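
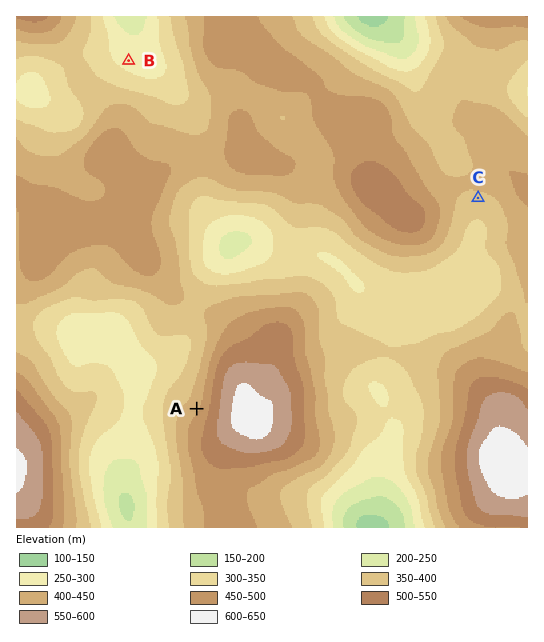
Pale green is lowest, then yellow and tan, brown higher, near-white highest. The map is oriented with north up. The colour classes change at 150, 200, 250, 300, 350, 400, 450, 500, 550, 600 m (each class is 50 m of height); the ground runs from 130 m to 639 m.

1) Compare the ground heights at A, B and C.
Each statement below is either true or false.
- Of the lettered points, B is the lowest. true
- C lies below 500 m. true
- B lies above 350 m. false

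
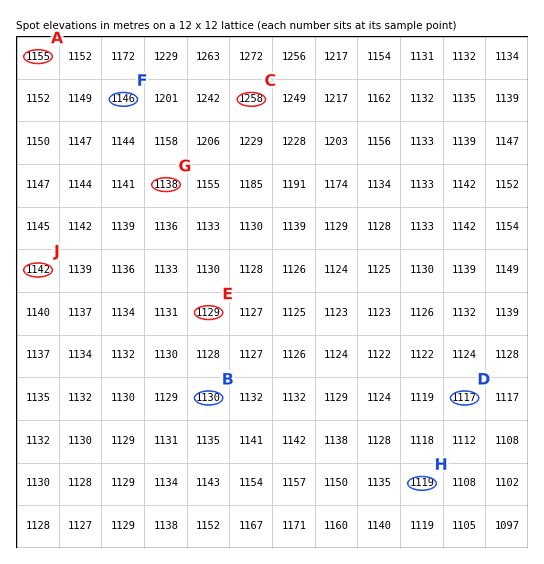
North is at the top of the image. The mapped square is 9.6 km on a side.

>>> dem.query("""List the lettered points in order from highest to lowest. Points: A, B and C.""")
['C', 'A', 'B']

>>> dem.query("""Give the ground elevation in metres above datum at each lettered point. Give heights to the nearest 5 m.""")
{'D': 1115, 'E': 1130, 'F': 1145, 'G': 1140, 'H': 1120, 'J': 1140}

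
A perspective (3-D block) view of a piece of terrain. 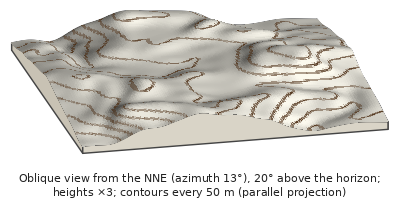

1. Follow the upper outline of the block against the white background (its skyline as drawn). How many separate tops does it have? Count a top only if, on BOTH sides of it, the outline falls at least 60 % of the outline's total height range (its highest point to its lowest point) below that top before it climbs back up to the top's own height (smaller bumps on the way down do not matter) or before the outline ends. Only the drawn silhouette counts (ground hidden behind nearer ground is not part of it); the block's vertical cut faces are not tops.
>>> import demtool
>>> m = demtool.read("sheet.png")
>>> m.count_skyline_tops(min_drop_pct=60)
0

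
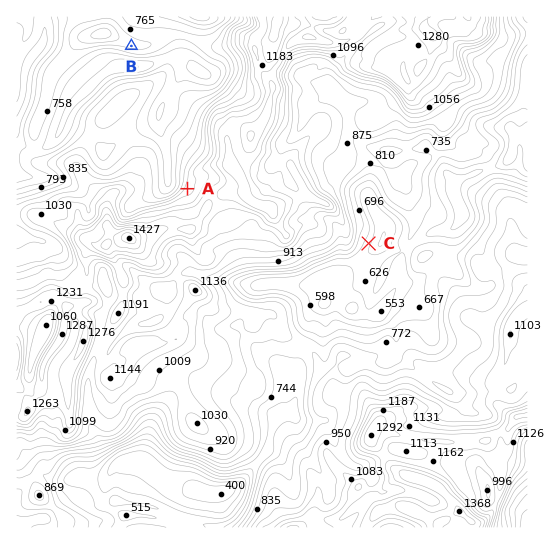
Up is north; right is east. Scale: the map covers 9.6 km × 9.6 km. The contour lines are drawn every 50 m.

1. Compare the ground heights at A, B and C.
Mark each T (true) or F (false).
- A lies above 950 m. T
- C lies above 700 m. F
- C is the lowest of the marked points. T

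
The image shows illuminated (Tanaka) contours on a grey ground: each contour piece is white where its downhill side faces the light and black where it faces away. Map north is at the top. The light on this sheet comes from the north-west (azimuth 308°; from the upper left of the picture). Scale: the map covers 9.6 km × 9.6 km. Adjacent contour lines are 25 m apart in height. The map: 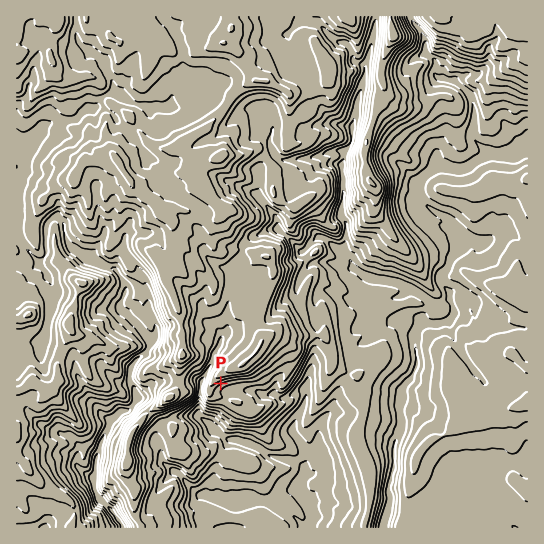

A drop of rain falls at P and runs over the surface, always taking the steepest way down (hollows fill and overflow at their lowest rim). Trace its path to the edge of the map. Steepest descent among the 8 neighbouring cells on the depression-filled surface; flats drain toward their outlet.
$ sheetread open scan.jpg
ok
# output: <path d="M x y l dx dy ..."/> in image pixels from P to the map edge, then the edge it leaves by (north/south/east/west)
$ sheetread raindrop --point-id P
<path d="M221 383l6 7 26 0 10 5 12 0 4 3 7 0 12-7 7 0 1 2 0 6-1 2 0 2-11 20-1 7 1 1 0 3 7 8 2 5 0 3 3 4 0 12-1 1 0 7-3 4-1 8 1 1 0 4 1 3 7 8 0 7 3 5-2 13"/>
exit: south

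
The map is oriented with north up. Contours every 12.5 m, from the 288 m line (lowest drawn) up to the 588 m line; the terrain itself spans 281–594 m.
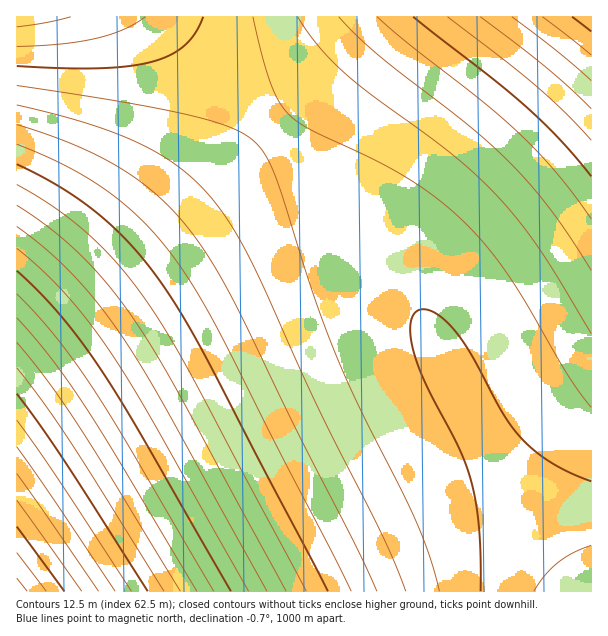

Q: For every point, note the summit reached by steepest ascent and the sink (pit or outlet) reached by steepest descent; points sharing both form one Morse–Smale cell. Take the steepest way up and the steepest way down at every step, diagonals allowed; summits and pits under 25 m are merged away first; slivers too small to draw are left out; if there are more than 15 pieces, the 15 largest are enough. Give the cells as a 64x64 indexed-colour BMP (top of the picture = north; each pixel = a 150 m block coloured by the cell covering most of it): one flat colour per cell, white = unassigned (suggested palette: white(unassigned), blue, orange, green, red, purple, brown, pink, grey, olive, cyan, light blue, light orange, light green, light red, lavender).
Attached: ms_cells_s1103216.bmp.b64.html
<image width="64" height="64" href="data:image/bmp;base64,Qk12CAAAAAAAAHYAAAAoAAAAQAAAAEAAAAABAAQAAAAAAAAIAAATCwAAEwsAABAAAAAAAAAA////ALR3HwAOf/8ALKAsACgn1gC9Z5QAS1aMAMJ34wB/f38AIr28AM++FwDox64AeLv/AIrfmACWmP8A1bDFABERERERERERERERERERERERERERERERERERERERERESERERERERERERERERERERERERERERERERERERERERESIRERERERERERERERERERERERERERERERERERERERESIhERERERERERERERERERERERERERERERERERERERERIiERERERERERERERERERERERERERERERERERERERERIiIRERERERERERERERERERERERERERERERERERERERIiIhEREREREREREREREREREREREREREREREREREREREiIiEREREREREREREREREREREREREREREREREREREREiIiIREREREREREREREREREREREREREREREREREREREiIiIhERERERERERERERERERERERERERERERERERERESIiIiERERERERERERERERERERERERERERERERERERESIiIiIRERERERERERERERERERERERERERERERERERESIiIiIhERERERERERERERERERERERERERERERERERERIiIiIiERERERERERERERERERERERERERERERERERERIiIiIiIREREREREREREREREREREREREREREREREREREiIiIiIhEREREREREREREREREREREREREREREREREREiIiIiIiEREREREREREREREREREREREREREREREREREiIiIiIiIRERERERERERERERERERERERERERERERERESIiIiIiIhERERERERERERERERERERERERERERERERESIiIiIiIiERERERERERERERERERERERERERERERERERIiIiIiIiIRERERERERERERERERERERERERERERERERIiIiIiIiIhEREREREREREREREREREREREREREREREREiIiIiIiIiEREREREREREREREREREREREREREREREREiIiIiIiIiIRERERERERERERERERERERERERERERERESIiIiIiIiIhERERERERERERERERERERERERERERERESIiIiIiIiIiERERERERERERERERERERERERERERERERIiIiIiIiIiIRERERERERERERERERERERERERERERERIiIiIiIiIiIjEREREREREREREREREREREREREREREREiIiIiIiIiIiMzEREREREREREREREREREREREREREREiIiIiIiIiIiIzMxERERERERERERERERERERERERERESIiIiIiIiIiIjMzMRERERERERERERERERERERERERESIiIiIiIiIiIiMzMzERERERERERERERERERERERERESIiIiIiIiIiIiIzMzMxERERERERERERERERERERERERIiIiIiIiIiIiIjMzMzMxERERERERERERERERERERERIiIiIiIiIiIiIiMzMzMzMREREREREREREREREREREREiIiIiIiIiIiIiIzMzMzMzEREREREREREREREREREREiIiIiIiIiIiIiIjMzMzMzMxEREREREREREREREREREiIiIiIiIiIiIiIiMzMzMzMzMRERERERERERERERERESIiIiIiIiIiIiIiIzMzMzMzMzERERERERERERERERESIiIiIiIiIiIiIiIjMzMzMzMzMzERERERERERERERESIiIiIiIiIiIiIiIiMzMzMzMzMzMxERERERERERERESIiIiIiIiIiIiIiIiIzMzMzMzMzMzMRERERERERERERIiIiIiIiIiIiIiIiIjMzMzMzMzMzMzERERERERERERIiIiIiIiIiIiIiIiIiMzMzMzMzMzMzMxERERERERERIiIiIiIiIiIiIiIiIiIzMzMzMzMzMzMzMRERERERERIiIiIiIiIiIiIiIiIiIjMzMzMzMzMzMzMzERERERERIiIiIiIiIiIiIiIiIiIiMzMzMzMzMzMzMzMxERERERIiIiIiIiIiIiIiIiIiIiIzMzMzMzMzMzMzMzMRERERIiIiIiIiIiIiIiIiIiIiIjMzMzMzMzMzMzMzMzERERIiIiIiIiIiIiIiIiIiIiIiMzMzMzMzMzMzMzMzMzERIiIiIiIiIiIiIiIiIiIiIiIzMzMzMzMzMzMzMzMzMxIiIiIiIiIiIiIiIiIiIiIiIjMzMzMzMzMzMzMzMzMzQiIiIiIiIiIiIiIiIiIiIiIiMzMzMzMzMzMzMzMzMzNEIiIiIiIiIiIiIiIiIiIiIiIzMzMzMzMzMzMzMzMzNERCIiIiIiIiIiIiIiIiIiIiIjMzMzMzMzMzMzMzMzNEREQiIiIiIiIiIiIiIiIiIiIiMzMzMzMzMzMzMzMzNEREREIiIiIiIiIiIiIiIiIiIiIzMzMzMzMzMzMzMzNERERERCIiIiIiIiIiIiIiIiIiIjMzMzMzMzMzMzMzNEREREREQiIiIiIiIiIiIiIiIiIiMzMzMzMzMzMzMzNEREREREREIiIiIiIiIiIiIiIiIiIzMzMzMzMzMzMzNERERERERERCIiIiIiIiIiIiIiIiIjMzMzMzMzMzMzNEREREREREREQiIiIiIiIiIiIiIiIiMzMzMzMzMzMzNERERERERERERCIiIiIiIiIiIiIiIiIzMzMzMzMzMzNEREREREREREREQiIiIiIiIiIiIiIiIjMzMzMzMzMzNEREREREREREREREIiIiIiIiIiIiIiIi"/>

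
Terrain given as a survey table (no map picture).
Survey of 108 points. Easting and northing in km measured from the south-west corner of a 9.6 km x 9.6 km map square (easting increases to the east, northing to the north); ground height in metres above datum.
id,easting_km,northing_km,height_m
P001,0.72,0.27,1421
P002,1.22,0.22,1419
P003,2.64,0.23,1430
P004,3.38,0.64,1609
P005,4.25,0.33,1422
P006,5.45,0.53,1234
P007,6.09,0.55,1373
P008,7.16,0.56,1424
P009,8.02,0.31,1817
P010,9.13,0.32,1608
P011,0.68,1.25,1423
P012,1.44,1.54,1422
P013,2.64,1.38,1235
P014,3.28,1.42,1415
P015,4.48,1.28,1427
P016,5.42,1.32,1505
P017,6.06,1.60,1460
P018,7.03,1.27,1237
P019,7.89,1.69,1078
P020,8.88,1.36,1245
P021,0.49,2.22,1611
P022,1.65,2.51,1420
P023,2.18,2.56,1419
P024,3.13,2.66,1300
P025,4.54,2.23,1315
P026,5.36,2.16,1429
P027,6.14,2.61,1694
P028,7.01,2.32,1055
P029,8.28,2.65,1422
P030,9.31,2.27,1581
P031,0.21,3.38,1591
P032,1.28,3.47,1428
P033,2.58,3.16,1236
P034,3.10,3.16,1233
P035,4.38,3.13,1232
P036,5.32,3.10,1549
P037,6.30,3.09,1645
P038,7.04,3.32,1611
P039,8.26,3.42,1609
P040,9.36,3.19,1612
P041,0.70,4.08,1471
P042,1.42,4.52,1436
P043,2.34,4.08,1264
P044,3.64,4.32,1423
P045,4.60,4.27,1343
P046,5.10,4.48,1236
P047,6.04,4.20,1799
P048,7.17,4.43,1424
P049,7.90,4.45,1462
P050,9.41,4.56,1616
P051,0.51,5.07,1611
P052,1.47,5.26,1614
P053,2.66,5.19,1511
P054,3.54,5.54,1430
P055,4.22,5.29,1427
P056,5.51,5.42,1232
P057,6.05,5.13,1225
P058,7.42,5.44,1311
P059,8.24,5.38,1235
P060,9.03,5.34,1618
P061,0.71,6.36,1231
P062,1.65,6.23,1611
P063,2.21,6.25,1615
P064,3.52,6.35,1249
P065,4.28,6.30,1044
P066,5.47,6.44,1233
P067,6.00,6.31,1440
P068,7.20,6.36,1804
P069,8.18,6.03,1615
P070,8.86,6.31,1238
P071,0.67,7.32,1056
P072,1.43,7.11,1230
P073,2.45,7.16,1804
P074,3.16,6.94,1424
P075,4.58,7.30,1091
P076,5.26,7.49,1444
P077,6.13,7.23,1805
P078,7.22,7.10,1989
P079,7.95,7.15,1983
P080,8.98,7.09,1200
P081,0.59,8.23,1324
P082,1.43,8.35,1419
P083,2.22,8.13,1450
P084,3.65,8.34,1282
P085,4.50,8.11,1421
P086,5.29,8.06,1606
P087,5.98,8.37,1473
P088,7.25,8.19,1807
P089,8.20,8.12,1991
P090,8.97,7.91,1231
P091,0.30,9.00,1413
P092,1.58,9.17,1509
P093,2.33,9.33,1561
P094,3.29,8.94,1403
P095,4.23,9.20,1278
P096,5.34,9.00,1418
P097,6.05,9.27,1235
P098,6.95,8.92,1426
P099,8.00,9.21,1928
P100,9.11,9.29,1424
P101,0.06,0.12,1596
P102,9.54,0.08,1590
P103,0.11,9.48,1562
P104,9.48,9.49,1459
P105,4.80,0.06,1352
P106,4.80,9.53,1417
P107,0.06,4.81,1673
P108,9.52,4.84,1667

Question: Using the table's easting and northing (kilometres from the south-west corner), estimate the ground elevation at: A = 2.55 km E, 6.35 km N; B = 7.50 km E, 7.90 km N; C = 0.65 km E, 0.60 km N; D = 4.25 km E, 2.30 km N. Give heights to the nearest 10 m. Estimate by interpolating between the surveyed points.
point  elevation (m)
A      1570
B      1960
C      1380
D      1240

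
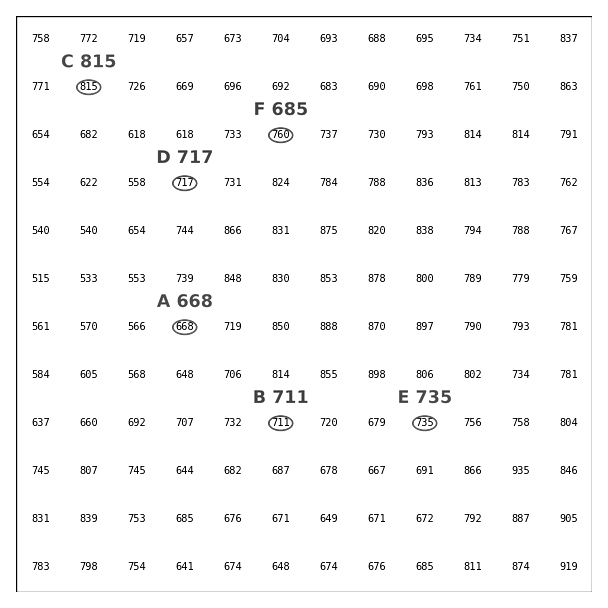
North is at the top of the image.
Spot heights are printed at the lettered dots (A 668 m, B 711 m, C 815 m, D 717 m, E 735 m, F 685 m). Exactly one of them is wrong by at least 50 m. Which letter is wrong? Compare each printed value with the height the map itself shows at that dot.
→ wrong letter F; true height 760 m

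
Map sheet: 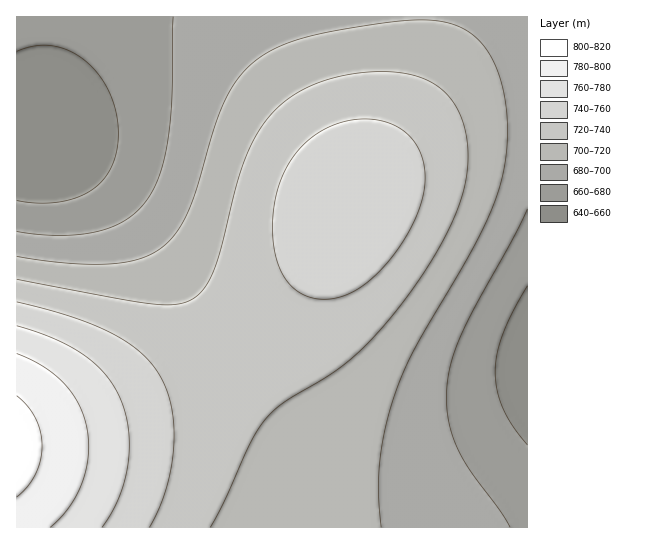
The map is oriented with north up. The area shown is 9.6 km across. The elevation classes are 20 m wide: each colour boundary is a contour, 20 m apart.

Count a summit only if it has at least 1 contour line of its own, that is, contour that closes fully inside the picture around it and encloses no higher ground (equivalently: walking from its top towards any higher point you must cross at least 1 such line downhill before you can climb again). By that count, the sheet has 1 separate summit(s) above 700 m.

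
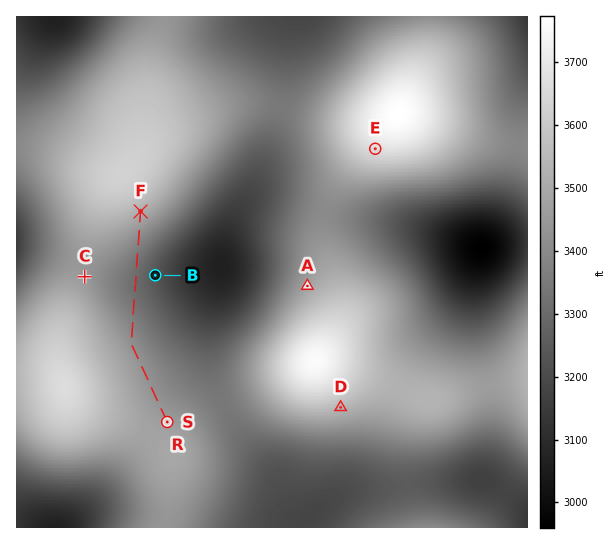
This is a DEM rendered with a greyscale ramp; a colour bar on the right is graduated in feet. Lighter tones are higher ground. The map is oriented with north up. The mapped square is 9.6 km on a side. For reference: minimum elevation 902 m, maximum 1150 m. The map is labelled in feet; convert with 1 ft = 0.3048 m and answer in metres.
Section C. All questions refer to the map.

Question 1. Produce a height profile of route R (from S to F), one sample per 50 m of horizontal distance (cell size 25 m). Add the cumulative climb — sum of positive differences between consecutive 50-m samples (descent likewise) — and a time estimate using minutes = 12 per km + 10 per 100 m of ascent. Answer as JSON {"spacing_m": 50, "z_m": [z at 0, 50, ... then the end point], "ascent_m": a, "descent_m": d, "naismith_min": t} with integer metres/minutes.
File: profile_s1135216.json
{"spacing_m": 50, "z_m": [1055, 1053, 1052, 1051, 1050, 1049, 1048, 1048, 1047, 1046, 1046, 1045, 1045, 1045, 1045, 1045, 1045, 1045, 1045, 1045, 1045, 1045, 1045, 1045, 1045, 1045, 1044, 1044, 1044, 1044, 1043, 1043, 1043, 1041, 1040, 1038, 1036, 1034, 1032, 1030, 1029, 1027, 1025, 1023, 1021, 1019, 1018, 1016, 1014, 1013, 1011, 1010, 1009, 1008, 1008, 1007, 1007, 1007, 1008, 1008, 1009, 1010, 1012, 1013, 1015, 1017, 1020, 1022, 1025, 1028, 1030, 1033, 1037, 1040, 1043, 1047, 1050, 1054, 1057, 1061, 1064, 1068, 1071, 1072], "ascent_m": 65, "descent_m": 48, "naismith_min": 56}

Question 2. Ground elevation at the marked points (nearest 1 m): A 1060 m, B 986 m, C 1050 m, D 1080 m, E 1119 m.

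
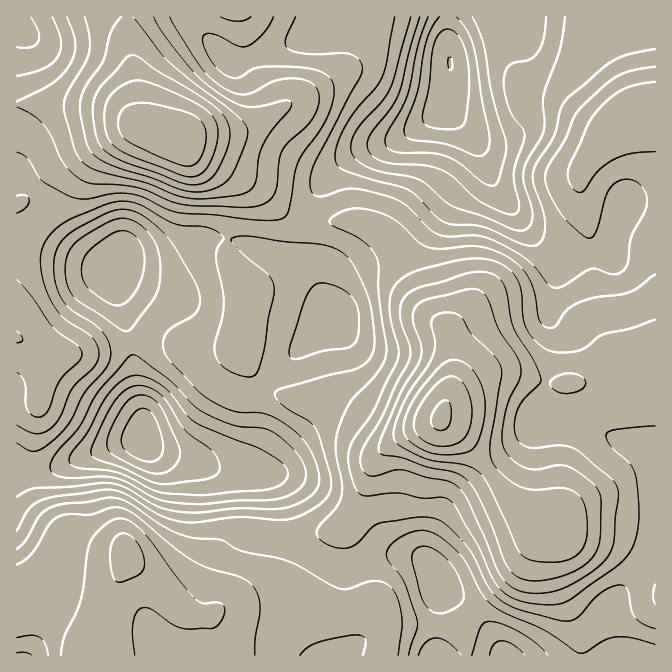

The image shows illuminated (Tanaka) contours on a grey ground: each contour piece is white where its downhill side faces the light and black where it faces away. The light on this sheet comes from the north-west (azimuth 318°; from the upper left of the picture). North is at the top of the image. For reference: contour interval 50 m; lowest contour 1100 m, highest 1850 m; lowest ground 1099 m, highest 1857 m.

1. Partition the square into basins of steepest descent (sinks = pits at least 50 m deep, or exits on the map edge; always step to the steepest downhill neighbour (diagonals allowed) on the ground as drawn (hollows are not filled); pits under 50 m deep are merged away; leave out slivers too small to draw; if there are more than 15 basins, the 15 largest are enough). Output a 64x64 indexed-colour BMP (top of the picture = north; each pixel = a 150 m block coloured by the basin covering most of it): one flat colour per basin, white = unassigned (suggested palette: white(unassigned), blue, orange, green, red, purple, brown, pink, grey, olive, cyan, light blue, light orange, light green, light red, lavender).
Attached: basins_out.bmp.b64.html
<image width="64" height="64" href="data:image/bmp;base64,Qk12CAAAAAAAAHYAAAAoAAAAQAAAAEAAAAABAAQAAAAAAAAIAAATCwAAEwsAABAAAAAAAAAA////ALR3HwAOf/8ALKAsACgn1gC9Z5QAS1aMAMJ34wB/f38AIr28AM++FwDox64AeLv/AIrfmACWmP8A1bDFAIiIiIiBERERERERERERERERERZmZmZmZmZmZmZmZmZmiIiIiIERERERERERERERERERFmZmZmZmZmZmZmZmZmaIiIiIgREREREREREREREREREWZmZmZmZmZmZmZmZmZoiIiIiBEREREREREiIhERERERVVVVVWZmZmZmZmZmZmiIiIiIEREREiIiIiIiVVVVURFVVVVVVmZmZmZmZmZmaIiIiIgREREiIiIiIiJVVVVVVVVVVVVVZmZmZmZmZmZiiIiIiIERESIiIiIiIlVVVVVVVVVVVVVWZmZmZmZmZmIiKIiIgRESIiIiIiIiVVVVVVVVVVVVVVVmZmZmZmZmYiIiIiIhEiIiIiIiIiJVVVVVVVVVVVVVVVZmZmZmZmZiIiIiIiIiIiIiIiIiIlVVVVVVVVVVVVVVVWZmZmZmZmIiIiIiIiIiIiIiIiIiJVVVVVVVVVVVVVVVZmZmZmZmEiIiIiIiIiIiIiIiIiIiVVVVVVVVVVVVVVVWZmZmYRESIiIiIiIiIiIiIiIiIiIiVVVVVVVVVVVVVVVmERERERIiIiIiIiIiIiIiIiIiIiIiVVVVVVVVVVVVVVEREREREiIiIiIiIiIiIiIiIiIiIiIlVVVVVVVVVVURERERERESIiIiIiIiIiIiIiIiIiIiIiVVVVVVVVVVURERERERERIiIiIiIiIiIiIiIiIiIiIiIlVVVVVVVVUREREREREREiIiIiIiIiIiIiIiIiIiIiIiVVVVVVVVURERERERERESIiIiIiIiIiIiIiIiIiIiIiJVVVVVVVURERERERERERIiIiIiIiIiIiIiIiIiIiIiIiVVVVVVUREREREREREREiIiIiIiIiIiIiIiIiIiIiIiIlVVVVVRERERERERERESIiIiIiIiIiIiIiIiIiIiIiIiJVVVVRERERERERERERIiIiIiIiIiIiIiIiIiIiIiIiJERVVREREREREREREREiIiIiIiIiIiIiIiIiIiIiIiRERERRERERERERERERESIiIiIiIiIiIiIiIiIiIiIiREREREERERERERERERERIiIiIiIiIiIiIiIiIiIiJEREREREQREREREREREREREiIiIiIiIiIiIiIiIiRERERERERERBERERERERERERESIiIiIiIiIiIiIiIkREREREREREREQRERERERERERERIiIiIiIiIiIiIiIiRERERERERERERBEREREREREREREiIiIiIiIiIiIiIiREREREREREREREERERERERERERESIzMzMiIiIiIiIiJEREREREREREREQRERERERERERERIzMzMzMzIiMzMzNEREREREREREREQREREREREREREREzMzMzMzMzMzMzMzRERERERERERERBERERERERERERETMzMzMzMzMzMzMzNERERERERERERBERERERERERERERMzMzMzMzMzMzMzM0RERERERERERBEREREREREREREREzMzMzMzMzMzMzMzREREREREREREERERERERERERERETMzMzMzMzMzMzMzNEREREREREREERERERERERERERERMzMzMzMzMzMzMzM0REREREREREQREREREREREREREREzMzMzMzMzMzMzM0REREREREREQRERERERERERERERETMzMzMzMzMzMzM0RERERERERERBERERERERERERERERMzMzMzMzMzMzMzRERERERERERBEREREREREREREREREzMzMzMzMzMzMzNERERERERERBERERERERERERERERETMzMzMzMzMzMzM0RERERERERBERERERERERERERERERMzMzMzMzMzMzMzREREQREREREREREREREREREREREREzMzMzMzMzMzMzM0REQRERERERERERERERERERERERERMzMzMzMzMzMzMzREQRERERERERERERERERERERERERETMzMzMzMzMzMzREEREREREREREREREREREREREREREREzMzMzMzMzMzNEERERERERERERERERERERERERERERERMzMzMzMzMzNBERERERERERERERERERERERERERERERETMzMzMzMzQRERERERERERERERERERERERERERERERERETMzMzMzERERERERERERERERERERERERERERERERERERETMzMzERERERERERERERERERERERERERERERERERERERETMRERERERERERERERERERERERERERERERERERERERERcRERERERERERERERERERERERERERERERERERERERERdxERERERERERERERERERERERERERERERERERd3d3d3d3ERERERERERERERERERERERERERERERERERF3d3d3d3cREREREREREREREREREREREREREREREREREXd3d3d3dxERERERERERERERERERERERERERERERERERd3d3d3d3ERERERERERERERERERERERERERERERERERF3d3d3d3cREREREREREREREREREREREREREREREREREXd3d3d3cRERERERERERERERERERERERERERERERERERd3d3d3dxERERERERERERERERERERERERERERERERERF3d3d3d3EREREREREREREREREREREREREREREREREREXd3d3d3cRERERERERERERERERERERERERERERERERER"/>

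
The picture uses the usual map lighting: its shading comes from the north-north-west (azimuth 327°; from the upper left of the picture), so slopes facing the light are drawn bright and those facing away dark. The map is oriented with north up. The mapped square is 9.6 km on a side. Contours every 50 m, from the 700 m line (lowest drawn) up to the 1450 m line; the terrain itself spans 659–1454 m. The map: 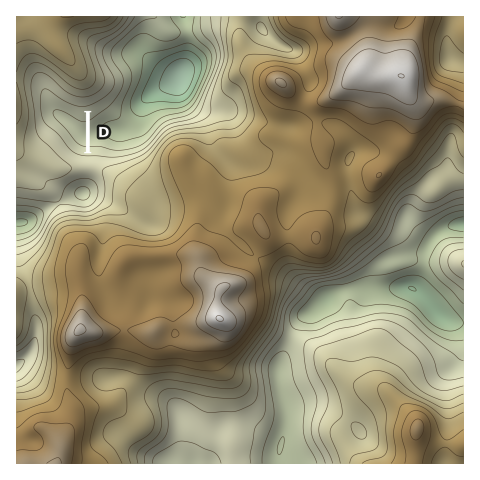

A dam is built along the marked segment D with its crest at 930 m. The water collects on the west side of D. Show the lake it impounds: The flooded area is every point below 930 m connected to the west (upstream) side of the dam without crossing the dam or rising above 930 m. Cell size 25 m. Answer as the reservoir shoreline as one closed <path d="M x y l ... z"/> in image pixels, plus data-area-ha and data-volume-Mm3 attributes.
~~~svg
<path d="M53 99l-5 0-4 6 0 6 2 7 4 5 13 10 12 16 10 3 1-40-11-2-22-11z" data-area-ha="60" data-volume-Mm3="16.15"/>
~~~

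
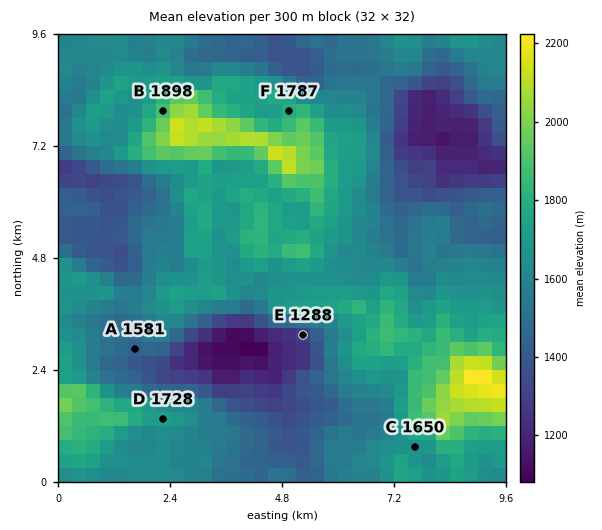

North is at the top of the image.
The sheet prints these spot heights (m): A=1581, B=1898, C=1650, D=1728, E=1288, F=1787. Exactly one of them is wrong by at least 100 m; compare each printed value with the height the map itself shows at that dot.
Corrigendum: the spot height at A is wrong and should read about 1431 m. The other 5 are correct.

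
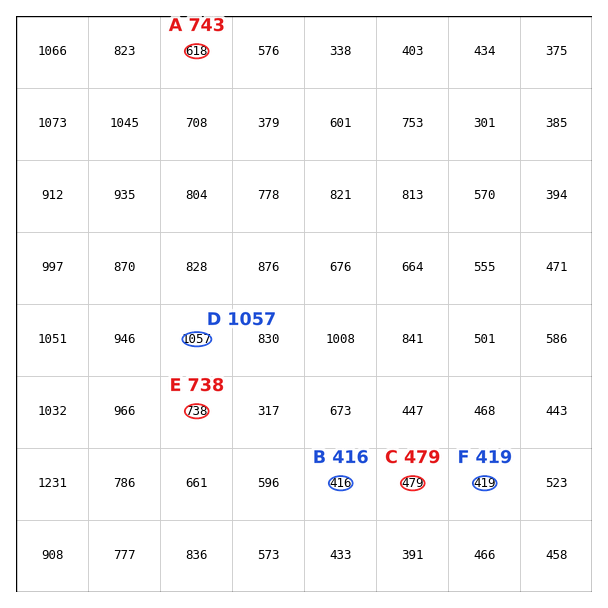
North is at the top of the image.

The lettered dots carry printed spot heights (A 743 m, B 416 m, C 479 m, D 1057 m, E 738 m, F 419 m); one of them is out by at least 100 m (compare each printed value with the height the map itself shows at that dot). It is A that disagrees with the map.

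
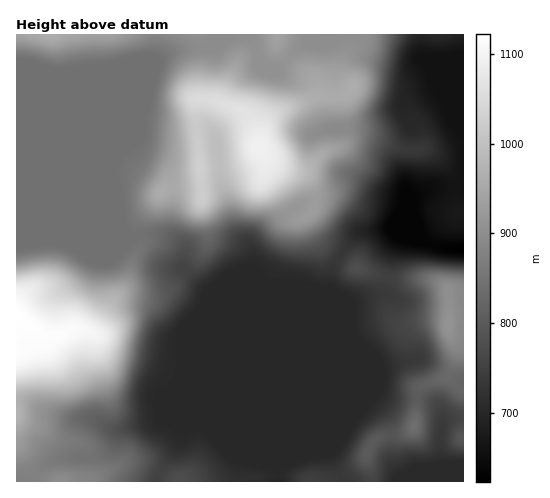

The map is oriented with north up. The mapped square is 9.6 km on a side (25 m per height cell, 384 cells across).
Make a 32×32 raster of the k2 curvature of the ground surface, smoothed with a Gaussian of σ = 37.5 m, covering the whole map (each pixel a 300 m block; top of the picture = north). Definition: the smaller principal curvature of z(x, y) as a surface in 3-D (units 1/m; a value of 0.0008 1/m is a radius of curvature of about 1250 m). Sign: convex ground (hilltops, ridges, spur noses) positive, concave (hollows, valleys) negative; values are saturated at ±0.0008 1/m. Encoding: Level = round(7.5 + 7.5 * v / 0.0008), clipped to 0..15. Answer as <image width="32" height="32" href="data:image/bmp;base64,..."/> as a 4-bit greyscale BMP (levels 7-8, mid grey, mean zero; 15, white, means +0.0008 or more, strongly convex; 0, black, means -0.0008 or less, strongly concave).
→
<image width="32" height="32" href="data:image/bmp;base64,Qk12AgAAAAAAAHYAAAAoAAAAIAAAACAAAAABAAQAAAAAAAACAAATCwAAEwsAABAAAAAAAAAAAAAAABEREQAiIiIAMzMzAERERABVVVUAZmZmAHd3dwCIiIgAmZmZAKqqqgC7u7sAzMzMAN3d3QDu7u4A////AGVpaHZkSZh3d1SodTVEd3dlMjRYlzV3ZWd2NDOYJSMxhmd4ZqZUZld3d3dwd0VUGWZ1djIzVmZ3d3d3dClUwwmVUhJFRHd3d3d3d3cjVKMSQSMiVTR3d3d3d3d3dFRCFSRolWQEd3d3d3d3d3c2hEmWh3V4A2d3d3d3d3d3NXZ0h5hYmCJXd3d3d3d3d0MQF3eHaJgxV3d3d3d3d3RoUGh4eHjKUEV3d3d3d3dWiECld2iXiGBSZ3d3d3d3V4dElYZXljQzhTZ3d3d3d1d1NHV2RFN5hFhUd3d3d2M0UzOGWpljVXRWMzd3dlU2dlR4pyV1ACNTQ1dDVTNGJrZUVUMAAEd1ZnVIdVJGVmCHQwAAd3d3d1VSAUMSd2IiJDRkeHd3d3ZTMVQxIHmaUkQXZ4l3d3d1RoGuQHUASYRIVVh5d3d3dTqieSGddBSIVFRWd3d3d3Y1cmcUiYhXNUZCVVd3d3d3Y3OIFWeZNxJpQlZld3d3d2NkZhWYiQZpdUWJdXd3d3dzZXUWiWMBRnZkWGV3d3d3c1VjRWdhNCJXYmdWd3d3d3MldXeIh1VoQBN3V3d3d3dzHMeWiGZHeKgCdmd3d3d3dQeXhCIBR2fKMYV3dTNFZ3cUZUVDRph2Y0BmdwFVRDEkMiNGY3NVVkZyNEVnp3eIdWZmZVSGV2Z4dSeG"/>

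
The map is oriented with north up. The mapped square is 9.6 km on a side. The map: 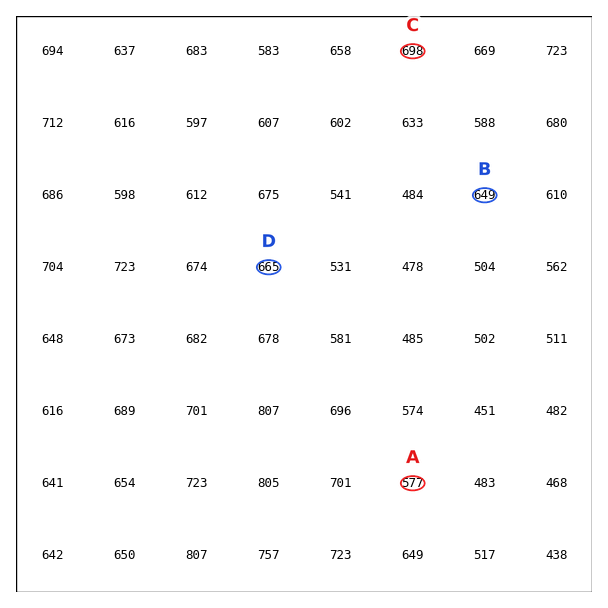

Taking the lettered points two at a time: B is above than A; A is below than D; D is below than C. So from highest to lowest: C D B A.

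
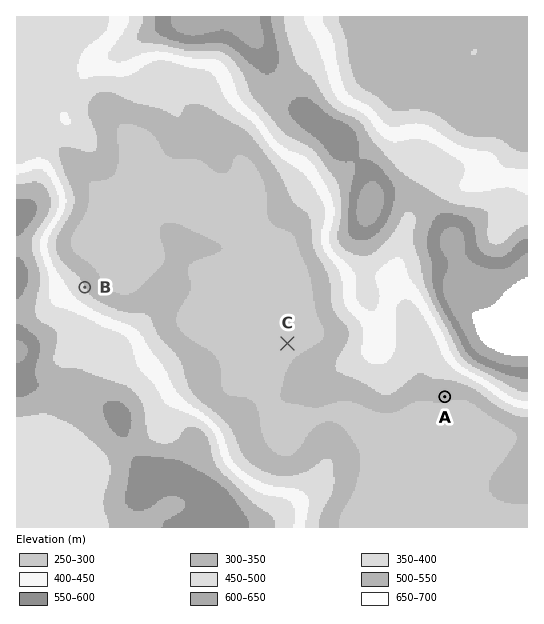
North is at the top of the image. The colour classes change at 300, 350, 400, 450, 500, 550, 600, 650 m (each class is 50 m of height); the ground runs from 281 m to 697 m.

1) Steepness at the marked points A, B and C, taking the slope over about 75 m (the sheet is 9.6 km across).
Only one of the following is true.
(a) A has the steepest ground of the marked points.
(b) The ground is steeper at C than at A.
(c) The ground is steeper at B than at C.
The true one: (c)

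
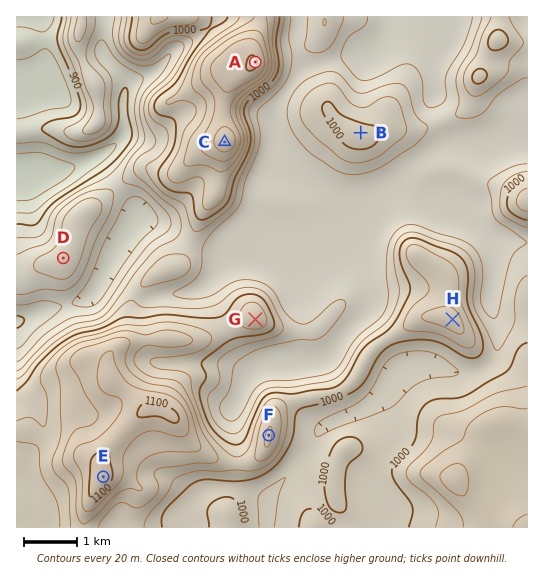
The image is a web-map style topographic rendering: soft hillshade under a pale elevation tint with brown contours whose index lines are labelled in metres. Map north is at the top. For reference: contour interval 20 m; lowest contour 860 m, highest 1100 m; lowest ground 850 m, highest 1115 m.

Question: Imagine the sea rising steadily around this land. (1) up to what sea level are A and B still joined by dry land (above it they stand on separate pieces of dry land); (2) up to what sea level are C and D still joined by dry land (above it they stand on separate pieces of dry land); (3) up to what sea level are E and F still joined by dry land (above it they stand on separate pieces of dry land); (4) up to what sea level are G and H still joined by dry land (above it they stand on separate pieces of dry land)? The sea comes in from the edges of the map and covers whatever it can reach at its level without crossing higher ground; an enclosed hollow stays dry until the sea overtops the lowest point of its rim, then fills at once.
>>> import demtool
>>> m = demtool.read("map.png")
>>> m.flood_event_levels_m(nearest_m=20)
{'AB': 960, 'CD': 940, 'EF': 1020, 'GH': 1000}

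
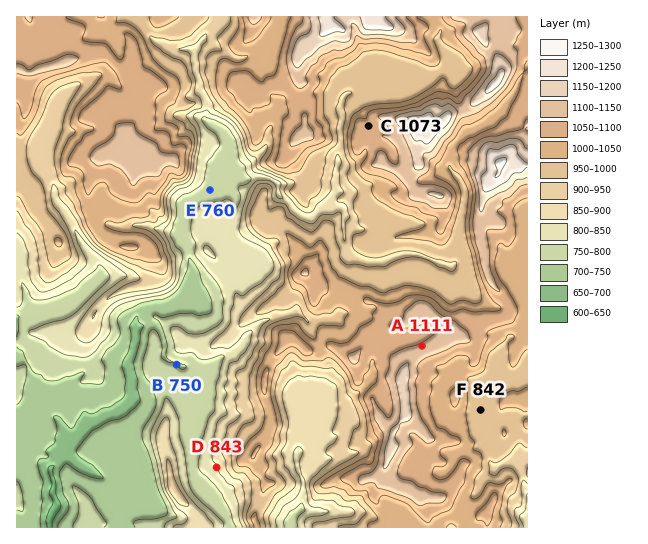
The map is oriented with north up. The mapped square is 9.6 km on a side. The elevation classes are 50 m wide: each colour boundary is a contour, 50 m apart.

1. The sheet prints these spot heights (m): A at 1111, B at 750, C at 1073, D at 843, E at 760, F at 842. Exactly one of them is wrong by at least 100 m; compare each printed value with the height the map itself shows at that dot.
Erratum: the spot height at F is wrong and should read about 967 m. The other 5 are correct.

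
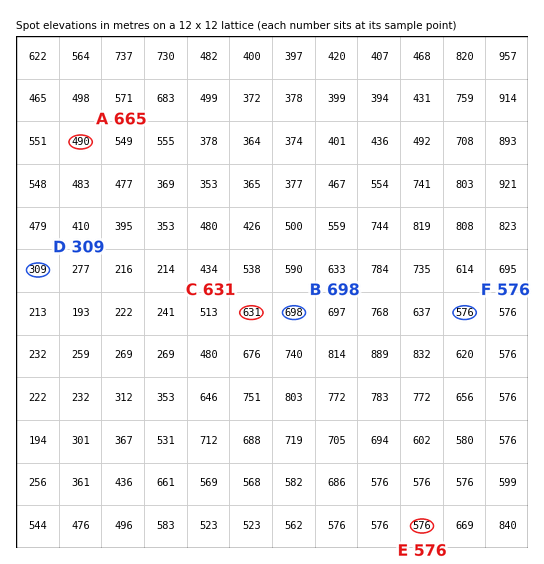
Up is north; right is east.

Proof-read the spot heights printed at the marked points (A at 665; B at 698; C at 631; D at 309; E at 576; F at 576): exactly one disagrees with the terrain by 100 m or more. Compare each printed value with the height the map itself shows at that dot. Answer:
A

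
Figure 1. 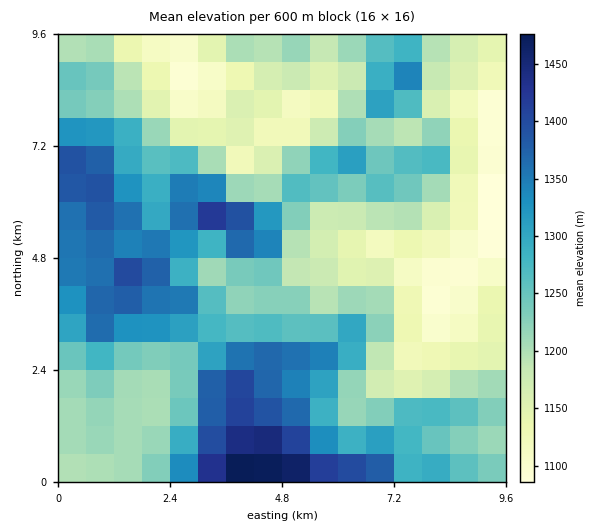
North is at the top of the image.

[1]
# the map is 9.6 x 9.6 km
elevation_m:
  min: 1080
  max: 1500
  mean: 1240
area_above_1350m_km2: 16.1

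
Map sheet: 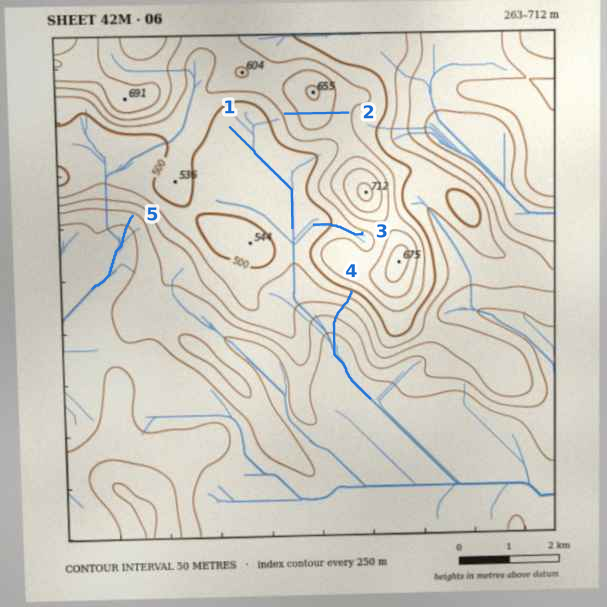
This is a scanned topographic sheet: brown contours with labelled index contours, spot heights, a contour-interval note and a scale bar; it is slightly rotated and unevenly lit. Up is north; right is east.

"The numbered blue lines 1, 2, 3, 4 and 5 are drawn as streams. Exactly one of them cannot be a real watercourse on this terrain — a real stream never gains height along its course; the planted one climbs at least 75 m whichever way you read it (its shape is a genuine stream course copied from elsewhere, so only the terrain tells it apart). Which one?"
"2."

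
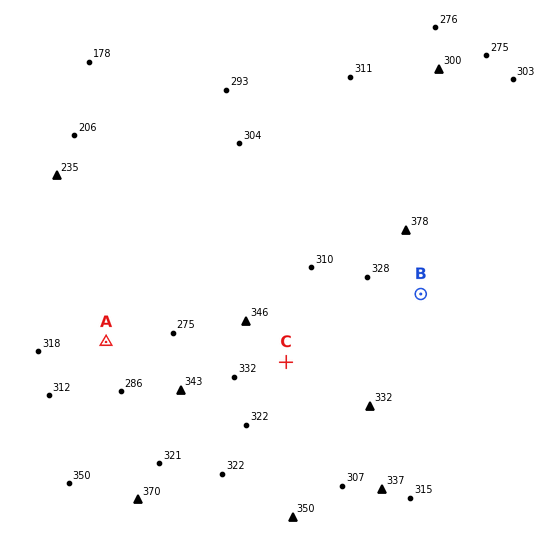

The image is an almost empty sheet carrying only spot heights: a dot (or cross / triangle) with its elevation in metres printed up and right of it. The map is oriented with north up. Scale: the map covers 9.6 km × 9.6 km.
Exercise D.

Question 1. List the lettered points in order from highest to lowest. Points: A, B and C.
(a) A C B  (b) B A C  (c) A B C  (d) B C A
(d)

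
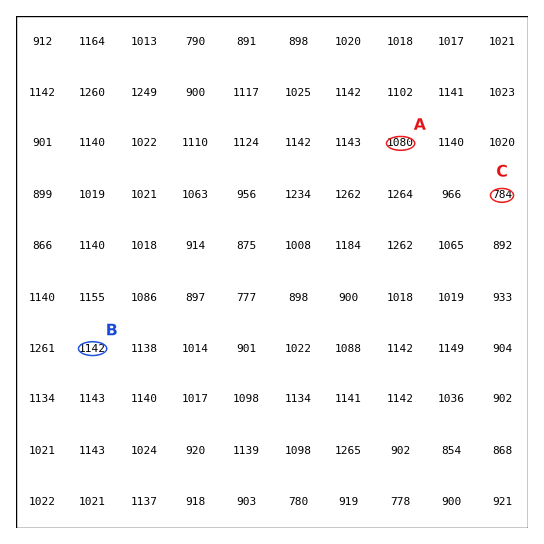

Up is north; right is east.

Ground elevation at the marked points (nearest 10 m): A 1080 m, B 1140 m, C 780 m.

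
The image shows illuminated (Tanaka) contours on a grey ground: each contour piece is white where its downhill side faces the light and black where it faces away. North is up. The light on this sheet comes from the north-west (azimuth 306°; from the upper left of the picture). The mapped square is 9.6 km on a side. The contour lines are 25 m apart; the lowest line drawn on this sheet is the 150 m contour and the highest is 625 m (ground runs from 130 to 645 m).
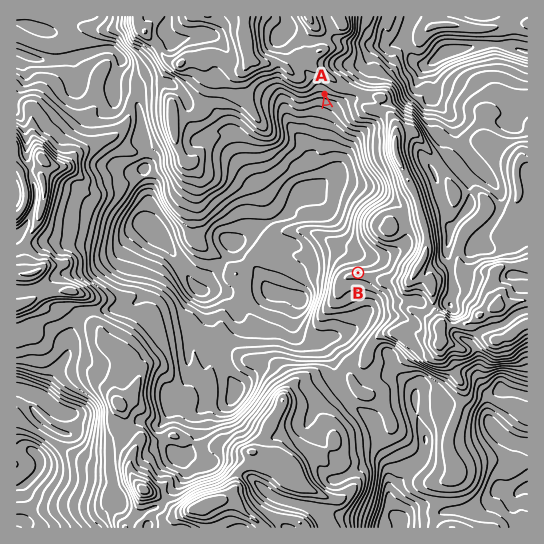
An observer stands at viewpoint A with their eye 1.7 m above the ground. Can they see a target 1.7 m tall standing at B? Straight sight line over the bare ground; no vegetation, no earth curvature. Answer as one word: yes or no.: yes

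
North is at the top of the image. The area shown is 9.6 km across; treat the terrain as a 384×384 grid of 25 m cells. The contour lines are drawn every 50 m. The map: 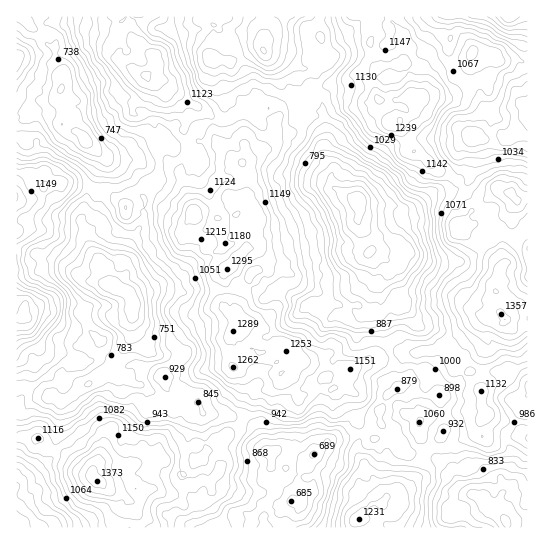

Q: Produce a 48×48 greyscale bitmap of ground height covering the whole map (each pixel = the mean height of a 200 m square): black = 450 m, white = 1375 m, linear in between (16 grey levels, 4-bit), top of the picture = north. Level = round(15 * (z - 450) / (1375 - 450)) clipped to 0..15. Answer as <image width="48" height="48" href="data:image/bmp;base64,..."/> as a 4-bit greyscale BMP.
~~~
<image width="48" height="48" href="data:image/bmp;base64,Qk32BAAAAAAAAHYAAAAoAAAAMAAAADAAAAABAAQAAAAAAIAEAAATCwAAEwsAABAAAAAAAAAAAAAAABEREQAiIiIAMzMzAERERABVVVUAZmZmAHd3dwCIiIgAmZmZAKqqqgC7u7sAzMzMAN3d3QDu7u4A////AFVmeJq8zLqYh3dmVVVWebzMu7qHZmVTNFZ3iavM3LqpmYdmVVRFaKzMzLqGVVRDRWZ4m8zd3cu6qZh3ZVREaKu8zMqHZURERWd5rN7u3My6qqmHZlVEV5u7zLqXZURERWeJve/t3Mu6qqmHZVVVV5q7u7qYdmVVVXiave/tzMy6maqHZVVVVnmqqZmYd3ZmZomavN7dzMy6mZqXZVVUVnmpmIiIiHd3d5qqq83czMy5mZmHVVVVVXiIiIiYiJmZiaqpqrzLu7upmZmYZmZmVWiHiImYiaqpmZqoiavLqZmYiImYiIiHd3iIeJmYiaupmYiHd5qqmHd3d3iIiZqpiZiHeJmZmau6iHdmZniId3d3d3iZqqu6qqmYeJmYiaupiHdlZWd2Z2d3d4mqu7u7u7upd4iIiauph3dmZlVmZmd3iJq7vMzLu7uph3iImaupmIiHZmVVVnh3mrzczN3Mu7upiIiJqqqpmZmId3ZlZmZ3irzczM3cu7uqmZmZqqu6qqmYd2ZlVVVnebzczN3cu6mZmaqqqrzLu7qYd2dlREZ3is3dzNzKqpiJiZmaq7zN3Ny5h2ZkM0Z4ms3d3LupiId3eIeJq83e7e7Kh2VDI0aJq83d3LmId2ZmZneJrN7v7u7Ll2VDIkaJq83dy7qHd2ZVVVeJvN7u7t3Kl1VDIkZ4m83cuqqHd2VVVVaKvN7u7supdUMiI1Z4mszMu6qZd2VERVaJvM3u7amHVDMjNFZ4m83Lu7qpd2VDM0Z4q73u3KiHVEMzRWeJq93cvLuodlMyMzRomrze3KiHZUM0RXiavMzdzLqYdUMiIzRomrze26mIdlRVZ4m8zMzN3LqYdTMiIzRoq8zMy7qpdlZnd4m9zMzMzLqYdTISM0V5zczMzLupdmZniIq93MzMzLqYZTESNFV5zczMzMuphmZ4mIq87czM3KmHZCESNFZ5vMzM3cy6l3eJmIq83Mzcy6h2UyESNFZ5q8zN7cu6qYiIiJmru7zMy5hlMhETRXiJq7ze7cu7uYd3iImaqrvMyphkMiI0V4qqu6vN3Lu6qHZmd4mamqvMuphlMzRFaKvMuqq7u5mZhlVFZ4mZmavMuph1REVnmszMqZmaqoeHZURWd4mZmru8u6mGVWeJq93LmIiIiHd1RDRneImZqru7uqmXZnirzNy6mHd3d2ZkM0V4mZmaqaqrqqmYd4m97u3KmHeHd2VUREaJqqqqqqmZmqmIiJvN7u7bqYiIdmVURFeJq7u7upmZmpmYiazd7u7tuqmYdmVUNFeau8zMqYiZmZiZiavN7u7ty6mYd2ZUNGeazd3cqHiImIiImavNzN3duqqph3ZURWir3u3Ll2d3d3eIiavMzMzMqrqpmIdVRXm83d3KhlZmZVZ4iJrMzMy7qru7mYdlV4rMzd25dlZlRFZ4iIq8zMu6qru7mHZVZ5q8zcyphmZlREZ4eJrMu8u6mruph2VVaJq8zLqZh2ZlREZ4eKrMu8qpmZmHZlVWeJq7u7qYd3dlVFZ3iavMu7qYiHdlRQ=="/>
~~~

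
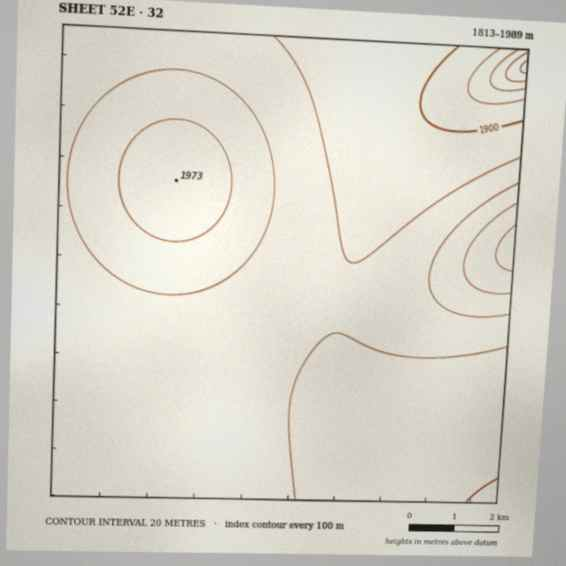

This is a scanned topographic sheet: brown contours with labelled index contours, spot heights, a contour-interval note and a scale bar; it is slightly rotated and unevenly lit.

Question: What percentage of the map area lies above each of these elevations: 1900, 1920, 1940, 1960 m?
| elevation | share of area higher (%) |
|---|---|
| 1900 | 96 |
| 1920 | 68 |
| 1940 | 21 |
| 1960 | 6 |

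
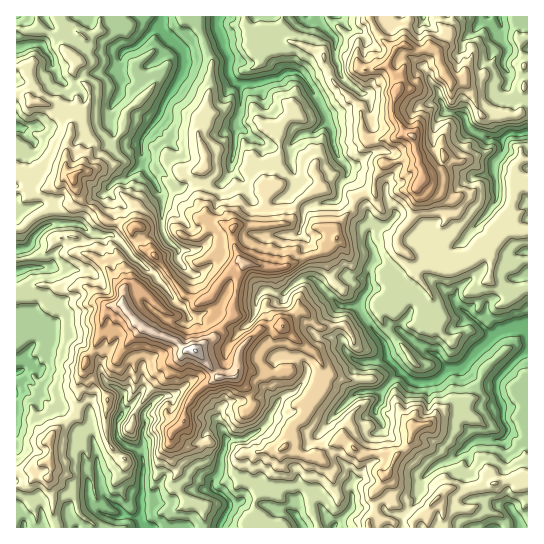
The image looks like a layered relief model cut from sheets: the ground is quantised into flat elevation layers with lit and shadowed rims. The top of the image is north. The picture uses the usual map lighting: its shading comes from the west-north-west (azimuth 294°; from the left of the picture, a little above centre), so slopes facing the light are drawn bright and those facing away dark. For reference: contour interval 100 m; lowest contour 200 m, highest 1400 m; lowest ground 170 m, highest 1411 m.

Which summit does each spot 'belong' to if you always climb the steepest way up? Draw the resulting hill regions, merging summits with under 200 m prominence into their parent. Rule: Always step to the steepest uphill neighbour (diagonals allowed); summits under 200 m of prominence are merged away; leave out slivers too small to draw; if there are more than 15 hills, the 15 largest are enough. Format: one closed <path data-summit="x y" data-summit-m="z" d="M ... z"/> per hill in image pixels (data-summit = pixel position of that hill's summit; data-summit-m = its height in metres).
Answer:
<path data-summit="195 351" data-summit-m="1411" d="M527 16l-28 1 4 10 0 15 5 8-5 12 6 12-1 9-2 4-7 2-14 16-16 7-5 5 3 9 4 5 16 6 12 2 4 3 0 8-10 13 3 16 0 22-33 41-9 5-8 8-5 1-11-3-10-8-3-4 3-12-9-9-14-5-11 10-9 2-6 4-5-22-27-10 1-16 5-5 3-9-11-14-4-10-1-15-7-13 20-6 7-6 8-12-19-16-6-23 1-13-17-20-12-5-291 1 0 168 5 0 3-3 5-12 0-9-6-6 6 1 6-6-2-9-12-12 9-2 17 1 23 12 8 0 5-5 0-42 23 2 8 4 3-2-6 12 0 14 4 12 10 6 16 2 0 20-16 16-8 1-15 15-8 2-6 8-9 19-25 0-1-15-4-5-15 1-18 9 0 157 6 1 53 53 12 41 2 33 10 13 19 5 1 11 409-1z"/><path data-summit="413 135" data-summit-m="1127" d="M498 16l-190 1 11 4 16 17 0 16 5 20 20 19-8 12-7 6-20 6 7 13 1 15 4 10 11 14-3 9-5 5-1 16 27 10 5 22 6-4 9-2 11-10 4 0 10 5 9 9-3 8 3 8 10 8 11 3 5-1 8-8 9-5 33-41 0-22-3-16 10-13 0-8-4-3-12-2-16-6-4-5-3-9 5-5 16-7 14-16 7-2 2-4 1-9-6-11 5-13-5-8 0-15z"/><path data-summit="50 438" data-summit-m="768" d="M22 372l-6 1 0 145 7 3 2 7 93 0 1-10-20-6-10-13-2-33-12-41z"/><path data-summit="73 178" data-summit-m="960" d="M106 95l-22 0-1 40-8 6-28-13-17-1-9 2 12 12 2 9-6 6-5 1 5 4 0 9-5 12-8 4 1 27 17-8 15-1 4 5 1 15 25 0 9-19 6-8 8-2 15-15 8-1 16-16 0-20-16-2-10-6-4-12 0-14 5-10z"/>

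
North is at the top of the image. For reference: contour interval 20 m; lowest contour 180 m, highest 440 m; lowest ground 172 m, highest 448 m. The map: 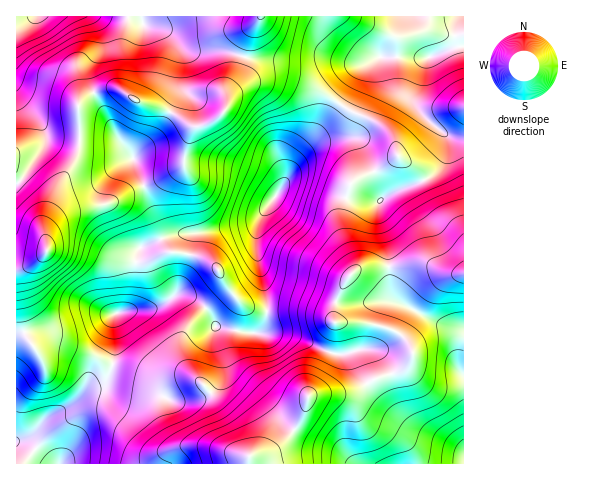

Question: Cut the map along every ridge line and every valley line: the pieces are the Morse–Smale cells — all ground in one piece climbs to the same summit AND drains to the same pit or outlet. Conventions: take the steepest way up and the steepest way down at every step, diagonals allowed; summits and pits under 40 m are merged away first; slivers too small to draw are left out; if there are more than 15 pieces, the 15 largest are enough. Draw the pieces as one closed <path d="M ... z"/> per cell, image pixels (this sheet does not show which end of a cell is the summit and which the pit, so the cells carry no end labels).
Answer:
<path d="M283 78l-24 1-14 6-14 11-5 13-8 9-19 9-9-1-25-17-25-7-23-14-15 2-18 8-6 7 2 22-1 23-7 16-16 27-12 29-1 11-4-26-3-8-20-19 0 89 5 0 13-6 12-11 4-7 13-5 22 2 26 13 23 7 11 0 23-10 15 1 26 8 8 6 15 26 12 12 11 5 11 1 1-12-11-48 0-20 4-13 24-35 14-29 44-48-16-12-14-7z"/><path d="M141 16l-125 1 0 162 20 20 3 8 4 26 1-11 12-29 16-27 7-16 1-23-2-22 6-7 18-8 15-2 23 14 19 5 17 8 17 12 18-5 15-13 1-20 10-13 7-19-20-6-31 0-7-2-20-18-21-6z"/><path d="M389 267l-24 0-11 5-10 12-7 14-4 20 2 5 30 0 18 3 16 7 13 15 1 8-3 6-7 8-26 8-26 14-40 3-3 3-5 18-9 15-20 18-24 7 0 8 214-1 0-131-24-8-44-22-6-10z"/><path d="M343 106l-45 48-14 29-24 35-4 13 0 20 10 41 1 20 35-1 19 4 13 7 0-17 14-28 12-9 29-2-2-22-9-31 1-11 21-13 24-9-8-12-18-13-5-17-11-12z"/><path d="M180 294l-28 15-29 2-9 4 1 34-2 15 21 6 25 9 30-3 11 5 35 43 9 24 5 8 25-7 20-18 9-15 6-21 22-39 3-15 0-19-9-6-14-4-44 0-7 20-18 0-26-6-4-10-10-12z"/><path d="M75 240l-12 0-13 5-12 16-18 9-3 4 6 54 3 9 9 11 14-4 13 0 29 10 21 11 3-16-1-34 9-4 29-2 27-15 9 2 14 8 10 12 4 10 34 7 8 0 5-5 4-16-12-2-11-5-16-17-11-21-13-8-21-6-15-1-23 10-11 0-14-3-29-14z"/><path d="M116 365l-4 0-3 10-6 9-15 4-17 16-25 14-14 17-16 6 11 3 26 20 196-1 0-7-5-8-9-24-35-43-11-5-30 3z"/><path d="M458 16l-198 0-9 17-7 23 30 4 58-1 22 5 10 0 15-7 48 1 28-12 0-21z"/><path d="M413 57l-34 0-12 7-7 6-17 35 6 5 33 16 11 12 5 17 18 13 7 11 3 0 15-12 5-14 2-12-3-7-24-21-7-11 0-11 13-32z"/><path d="M21 269l-5 1 1 171 15-6 14-17 25-14 17-16 15-4 9-15-1-5-49-20-13 0-10 4-7-2-8-13-2-12-5-35 0-12z"/><path d="M424 180l-24 9-21 13-1 11 9 31 2 22 35-4 23 11 16 1 1-37-24-26z"/><path d="M365 323l-31 0 0 18-3 15-22 40 6-2 36-2 26-14 19-5 11-6 6-11-5-14-9-9-9-4z"/><path d="M463 16l-4 0-3 4-1 26-29 14-12 31 0 11 7 11 25 22 9 3 9 0z"/><path d="M424 262l-35 5 0 16 4 16 47 25 23 7 1-57-17-1z"/><path d="M245 57l-8 19-10 13 1 15 7-12 17-11 14-3 17 0 29 9 30 19 18-36 8-7-14 1-22-5-58 1z"/>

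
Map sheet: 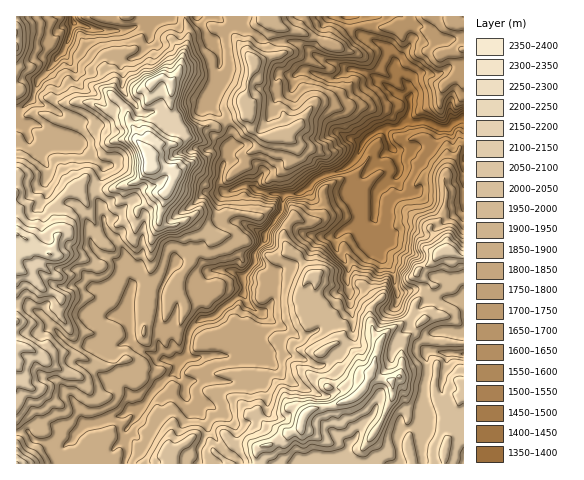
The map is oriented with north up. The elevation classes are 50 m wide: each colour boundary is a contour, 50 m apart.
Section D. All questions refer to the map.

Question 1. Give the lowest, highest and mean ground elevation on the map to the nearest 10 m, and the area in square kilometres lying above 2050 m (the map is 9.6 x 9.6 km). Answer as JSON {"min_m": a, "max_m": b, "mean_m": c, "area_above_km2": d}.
{"min_m": 1350, "max_m": 2400, "mean_m": 1880, "area_above_km2": 16.9}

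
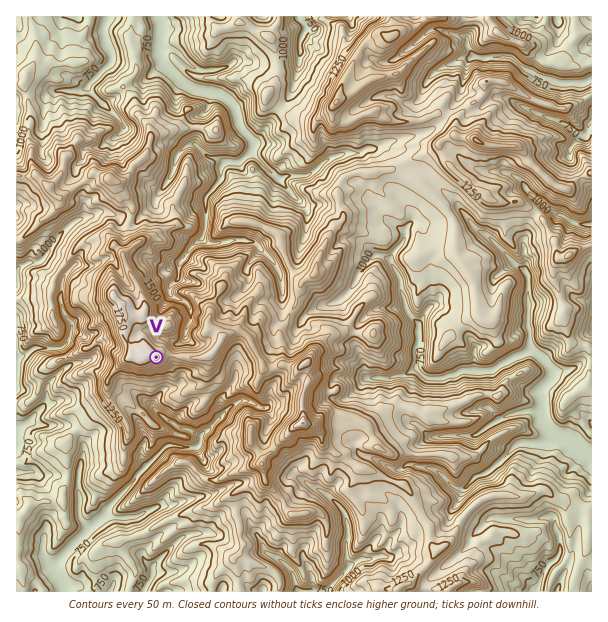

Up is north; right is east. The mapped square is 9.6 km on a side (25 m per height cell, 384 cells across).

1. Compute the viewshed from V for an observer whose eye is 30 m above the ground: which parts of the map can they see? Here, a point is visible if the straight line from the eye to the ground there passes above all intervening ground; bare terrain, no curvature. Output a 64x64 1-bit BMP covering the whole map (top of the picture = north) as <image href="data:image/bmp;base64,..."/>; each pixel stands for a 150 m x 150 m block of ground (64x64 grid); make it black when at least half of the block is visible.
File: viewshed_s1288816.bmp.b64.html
<image width="64" height="64" href="data:image/bmp;base64,Qk0+AgAAAAAAAD4AAAAoAAAAQAAAAEAAAAABAAEAAAAAAAACAAATCwAAEwsAAAIAAAAAAAAA////AAAAAAB42xyAAACAAPhM/AQAAAAA/kQOCAAAAADvzEfwAAAAAOfIJ4AAAAAA4/AfwAAAAADgfkCAAAAAAOYRIIAAAAAA5gBggAAAAADkABwAAAAAAPwIAAAAAAAA/AQAAAAAAAD8AwYAAAAAAAQBj8AAAAAADAh/8AAAAAAcAC3AAAAAAAAAB8AAAAAAAAwDzAAAAAAACYHHAAAAAAAbEP8AAAAAAB5YfwAAAAAAPOAjAAAAAAAAOGEAAAAAAAA4YgAAAAAAADwiAAAAAAADfAcAAAAAAAP8AIAAAAAAAh4AAAAAAAAL3gAAAAAAAA/cAAAAAAAADgwAAAAAAAAKDAAAAAAAAAAAAAAAAAAAAAIAAAAAAAAABAAAAAAAAAACAAAAAAAAAAAAAAAAAAAAAAAAAAAAAAAAAAAAAAAAAQAAAAAAAAAAAOAAAAAAAAAAAAAAAAAAAAAAAAAPAAAAAAAAADgEAAAAABAAMBgAAAAAEADAMAAAAAAHA4BgAAMAAAA/AMAAAwAAAB8fgAAAAADAHv8AAAGAAb/+4AAAAAAH//+AAAAAAAfnx4AAAAAAB/AAAAAAAAAc/AEgAAAAAAz2ABAAAAAAAHHAHAAAAAAA+GAAAAAAAAD4AAAAAAAACFwAAAAAAA4IMEAAAAAAHzhw4A4AAAAP4DAACAAAABwAYAAIAA=="/>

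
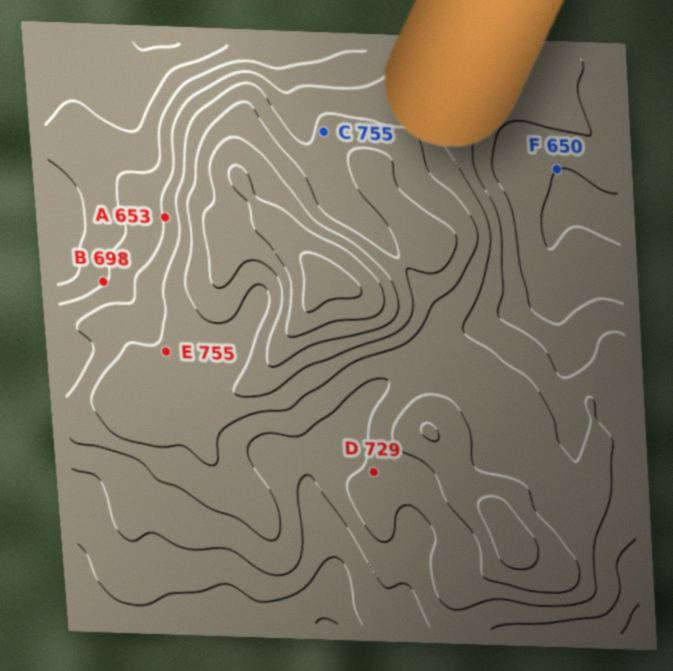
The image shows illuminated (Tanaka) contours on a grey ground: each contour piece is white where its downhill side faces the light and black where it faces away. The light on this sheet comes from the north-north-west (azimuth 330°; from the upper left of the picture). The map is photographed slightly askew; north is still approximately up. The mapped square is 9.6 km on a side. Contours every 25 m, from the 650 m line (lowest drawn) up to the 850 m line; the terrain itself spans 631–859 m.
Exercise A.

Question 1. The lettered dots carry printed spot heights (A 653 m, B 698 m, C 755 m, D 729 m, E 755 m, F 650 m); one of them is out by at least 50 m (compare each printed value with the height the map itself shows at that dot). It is A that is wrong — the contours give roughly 728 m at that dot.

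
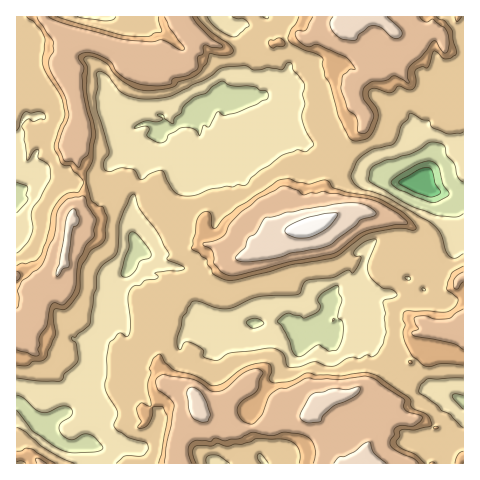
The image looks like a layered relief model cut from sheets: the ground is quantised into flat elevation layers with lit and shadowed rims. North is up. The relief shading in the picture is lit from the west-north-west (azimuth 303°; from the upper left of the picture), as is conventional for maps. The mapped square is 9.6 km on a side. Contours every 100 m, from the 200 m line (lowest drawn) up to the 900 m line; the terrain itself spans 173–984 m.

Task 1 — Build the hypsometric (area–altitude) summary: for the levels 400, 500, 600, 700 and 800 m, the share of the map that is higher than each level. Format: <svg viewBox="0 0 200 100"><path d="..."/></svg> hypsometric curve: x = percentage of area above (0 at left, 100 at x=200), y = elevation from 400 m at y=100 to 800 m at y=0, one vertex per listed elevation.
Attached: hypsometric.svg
<svg viewBox="0 0 200 100"><path d="M187 100l-49-25-69-25-20-25-41-25"/></svg>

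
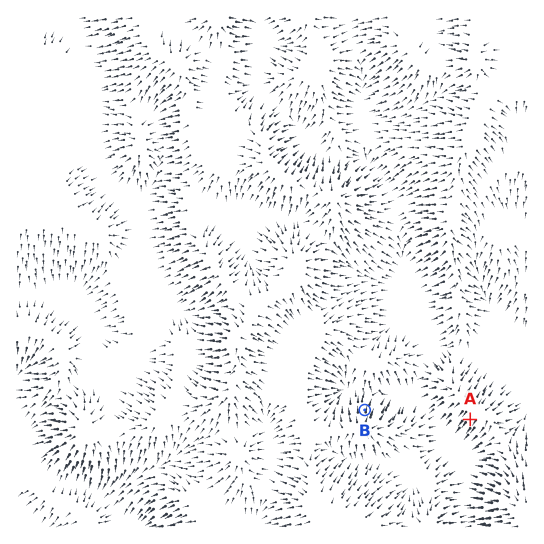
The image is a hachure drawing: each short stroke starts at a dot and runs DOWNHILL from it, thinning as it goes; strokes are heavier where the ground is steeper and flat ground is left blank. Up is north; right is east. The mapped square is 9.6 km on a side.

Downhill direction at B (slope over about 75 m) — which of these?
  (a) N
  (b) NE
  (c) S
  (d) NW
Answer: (a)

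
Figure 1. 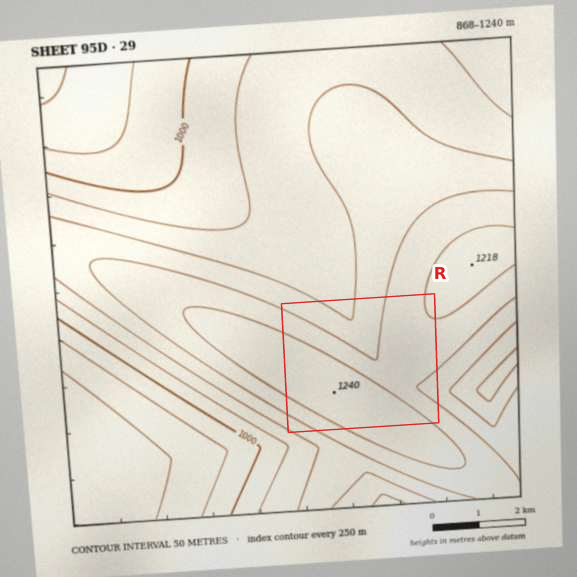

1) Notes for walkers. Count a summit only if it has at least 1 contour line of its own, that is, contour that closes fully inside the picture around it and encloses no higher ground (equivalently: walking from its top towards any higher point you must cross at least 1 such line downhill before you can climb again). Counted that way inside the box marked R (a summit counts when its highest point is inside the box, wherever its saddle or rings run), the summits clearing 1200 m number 1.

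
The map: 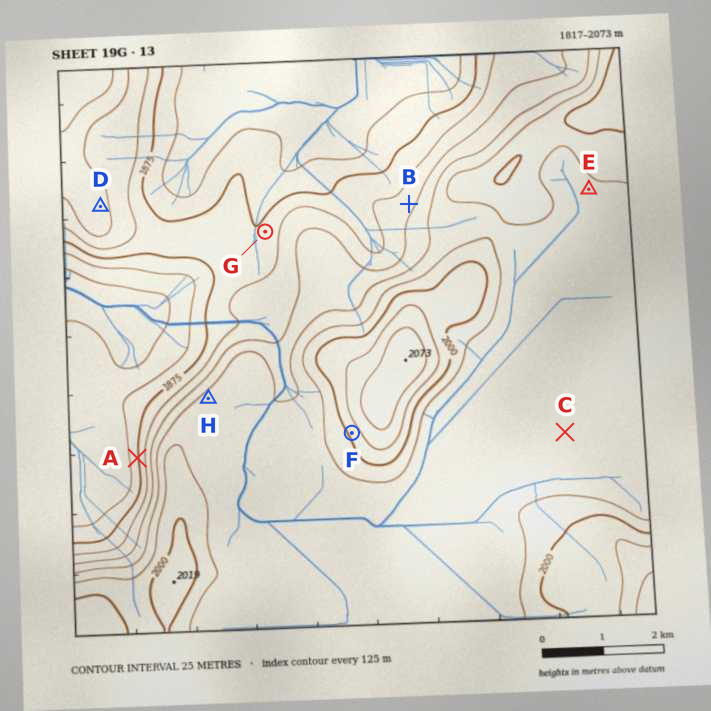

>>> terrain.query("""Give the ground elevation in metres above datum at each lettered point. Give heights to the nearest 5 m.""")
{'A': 1870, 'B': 1915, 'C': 1955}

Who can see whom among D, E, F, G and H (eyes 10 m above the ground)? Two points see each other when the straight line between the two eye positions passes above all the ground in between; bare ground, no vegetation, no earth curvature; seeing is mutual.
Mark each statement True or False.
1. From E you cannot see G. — True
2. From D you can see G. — True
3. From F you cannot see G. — True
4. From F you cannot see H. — False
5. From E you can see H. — False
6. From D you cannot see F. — False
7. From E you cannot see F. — True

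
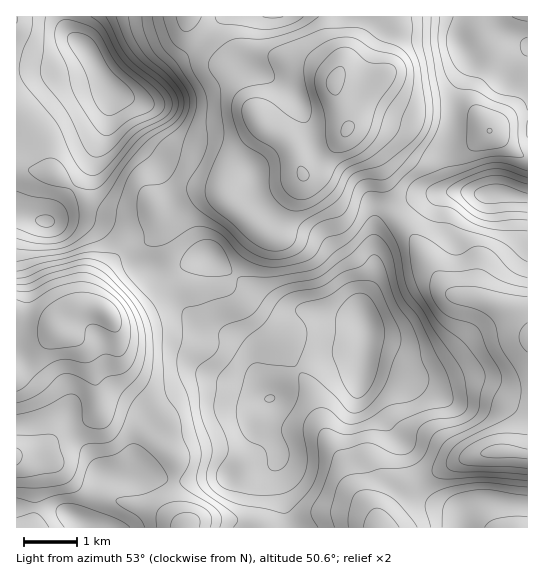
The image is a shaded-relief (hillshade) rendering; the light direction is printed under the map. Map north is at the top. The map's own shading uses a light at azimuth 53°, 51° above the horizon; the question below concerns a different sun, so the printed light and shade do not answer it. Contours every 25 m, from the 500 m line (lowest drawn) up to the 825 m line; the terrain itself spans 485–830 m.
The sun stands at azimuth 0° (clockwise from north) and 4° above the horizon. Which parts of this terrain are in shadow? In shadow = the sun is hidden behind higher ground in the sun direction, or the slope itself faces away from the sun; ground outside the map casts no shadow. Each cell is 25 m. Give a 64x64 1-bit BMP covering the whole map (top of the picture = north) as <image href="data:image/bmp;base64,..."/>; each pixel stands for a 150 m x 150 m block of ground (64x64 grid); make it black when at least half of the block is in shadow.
<image width="64" height="64" href="data:image/bmp;base64,Qk0+AgAAAAAAAD4AAAAoAAAAQAAAAEAAAAABAAEAAAAAAAACAAATCwAAEwsAAAIAAAAAAAAA////AAAAAAAH/gAAAAAH/4/+AAAAAAf///gAAAAAB///gAAAAAAP//8AAAAAAA///gAAAAAAD//+cAAAAAAH/4B4AAAAAAP/AHgAAAAAAH8AeAAAAAAAAAB4AAAAAAAAAPAAAAAAAADAcAAAAAAAAOAAAAAAAAAA/gAAAAAAAAD/AgAAAAAAAP+GAAAAAAAA74YAAAAAAAAPjgAAAAAAAA+OAAAAAAwAH4wAA8AADgAPgAAD7AAeAA8AAAf/4D8AAAAAB//wf4AAEAAH//j/wAAwAA//+P/AAAAAB//4/+AAAAAH//n/wAAAAAf/+PAAAAAAD//4QAAAAAAf//gAAAAAAD///AAAAAAA///8AAAAAAH///wAAAAAA////gAAAAAH/9/+AAAAAAf8H/4AAAAAA/A//AAAGAAD4D/8AAA8AAHAf/4AfzwAAAB//4H/fAAAAH/////8AAAAB////wAAAAAB////AAAAAgD///8AAAAHAP/h/wAAAAcB//D+AAAABwD/8HwAAAAHADjwEAAAAAAAADAAAAAAAAAAAAAAAfAAAAAAAAAH+AAAAwAAAA/8AAADAAAAD/4AAAEAAAAf/gAAAAAAAB/8AAAAAAAAP/gAAAAAAAB/+AAAAAAAAP/4AAAAAAAB/hgAAAAAAAP4AAAAAAABA/AAAAAAAAMD8AAAAAAAAQ=="/>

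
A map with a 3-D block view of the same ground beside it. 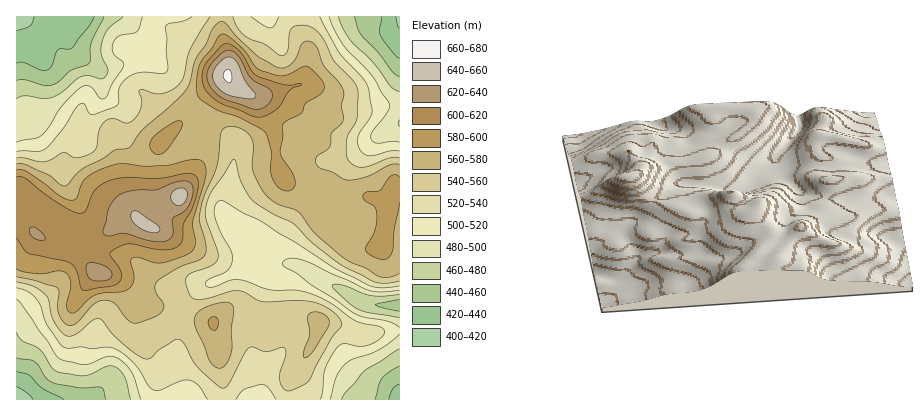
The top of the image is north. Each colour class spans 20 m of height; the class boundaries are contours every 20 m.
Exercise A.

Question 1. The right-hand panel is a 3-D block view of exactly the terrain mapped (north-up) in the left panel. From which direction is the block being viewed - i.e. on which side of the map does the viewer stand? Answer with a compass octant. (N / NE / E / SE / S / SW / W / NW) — W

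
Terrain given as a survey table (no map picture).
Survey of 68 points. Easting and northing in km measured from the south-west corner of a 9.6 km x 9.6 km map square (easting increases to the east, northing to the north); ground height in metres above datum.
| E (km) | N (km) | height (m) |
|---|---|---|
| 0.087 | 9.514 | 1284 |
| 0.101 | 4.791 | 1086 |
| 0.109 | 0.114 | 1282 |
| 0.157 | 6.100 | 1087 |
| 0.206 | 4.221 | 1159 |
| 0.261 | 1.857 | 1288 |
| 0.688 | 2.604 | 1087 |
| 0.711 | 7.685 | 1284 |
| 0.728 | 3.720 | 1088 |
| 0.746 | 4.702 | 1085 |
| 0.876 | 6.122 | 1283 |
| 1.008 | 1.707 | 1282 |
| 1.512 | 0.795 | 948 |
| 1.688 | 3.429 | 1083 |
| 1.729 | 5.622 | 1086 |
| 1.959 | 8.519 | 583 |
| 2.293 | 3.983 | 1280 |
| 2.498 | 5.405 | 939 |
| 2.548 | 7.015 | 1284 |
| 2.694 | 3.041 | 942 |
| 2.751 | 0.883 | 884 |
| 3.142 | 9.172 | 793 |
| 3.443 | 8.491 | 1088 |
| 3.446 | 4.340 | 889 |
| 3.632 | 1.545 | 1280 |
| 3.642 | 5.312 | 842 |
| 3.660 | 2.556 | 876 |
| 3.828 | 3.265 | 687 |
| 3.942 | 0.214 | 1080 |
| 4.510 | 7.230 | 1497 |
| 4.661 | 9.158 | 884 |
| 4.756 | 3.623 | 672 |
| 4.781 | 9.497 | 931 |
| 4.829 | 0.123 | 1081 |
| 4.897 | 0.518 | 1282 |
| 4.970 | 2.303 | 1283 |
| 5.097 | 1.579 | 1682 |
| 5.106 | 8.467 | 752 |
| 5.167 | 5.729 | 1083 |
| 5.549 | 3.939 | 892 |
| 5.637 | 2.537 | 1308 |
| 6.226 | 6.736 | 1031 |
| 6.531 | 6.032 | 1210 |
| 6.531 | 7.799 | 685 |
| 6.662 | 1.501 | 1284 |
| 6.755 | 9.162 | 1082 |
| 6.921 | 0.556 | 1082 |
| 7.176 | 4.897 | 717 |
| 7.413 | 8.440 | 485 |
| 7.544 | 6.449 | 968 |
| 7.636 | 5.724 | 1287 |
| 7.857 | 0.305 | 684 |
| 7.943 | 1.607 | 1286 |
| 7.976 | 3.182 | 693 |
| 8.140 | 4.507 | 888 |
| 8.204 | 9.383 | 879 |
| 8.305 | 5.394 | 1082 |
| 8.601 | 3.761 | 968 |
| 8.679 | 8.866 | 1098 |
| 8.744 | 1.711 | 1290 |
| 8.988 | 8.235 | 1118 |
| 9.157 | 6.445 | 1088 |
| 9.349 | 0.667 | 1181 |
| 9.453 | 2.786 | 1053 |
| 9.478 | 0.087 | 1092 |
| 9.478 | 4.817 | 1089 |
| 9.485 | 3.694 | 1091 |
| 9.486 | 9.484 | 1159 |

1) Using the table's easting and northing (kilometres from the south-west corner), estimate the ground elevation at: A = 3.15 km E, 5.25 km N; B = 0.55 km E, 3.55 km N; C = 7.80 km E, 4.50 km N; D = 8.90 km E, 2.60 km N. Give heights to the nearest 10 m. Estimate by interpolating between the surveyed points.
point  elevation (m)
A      890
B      1080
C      740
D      950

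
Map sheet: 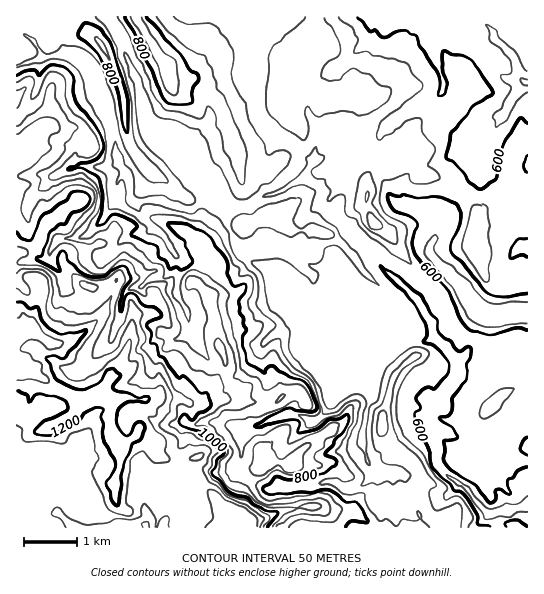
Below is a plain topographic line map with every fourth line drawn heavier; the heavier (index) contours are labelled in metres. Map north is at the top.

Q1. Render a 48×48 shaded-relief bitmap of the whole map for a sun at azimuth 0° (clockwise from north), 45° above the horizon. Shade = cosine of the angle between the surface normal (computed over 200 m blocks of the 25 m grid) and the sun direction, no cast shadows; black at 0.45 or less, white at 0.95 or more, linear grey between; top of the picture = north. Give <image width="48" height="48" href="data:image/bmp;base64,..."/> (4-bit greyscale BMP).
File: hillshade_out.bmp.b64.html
<image width="48" height="48" href="data:image/bmp;base64,Qk32BAAAAAAAAHYAAAAoAAAAMAAAADAAAAABAAQAAAAAAIAEAAATCwAAEwsAABAAAAAAAAAAAAAAABEREQAiIiIAMzMzAERERABVVVUAZmZmAHd3dwCIiIgAmZmZAKqqqgC7u7sAzMzMAN3d3QDu7u4A////AIiJdmUwA1V3eId5txAAAlSKmZibmHq83IiId3ZBRVZoiHes7qdDNYiZmZibuZl4m4d3d3dViHdnh43u7/7d28y5mZiJvLZERnd3d3ZneHiHeM3uqbve7bq6qpl4vHR2dnd3iHeIZ3eHebzKQTAUaGeqqYibpjZ3doiIiHiYZ2V3dmeYUhICNHmpdmirZHh3doiHd3hmVVaJljN5iHqFZ5qmVXqpaJiHeGVEZ3dXZGibzbiKq5rIVWiFaLunmYiHeGUiRWZ6loqs3dyazKnOtBSGWbqXiHd3d2d3U1aJmZmaqphmisyt3GJ4eZiHd3ZndmeahkaHiXVVQyMiM1lRv+Zpp4h4iIdnd2Z3iGV3eGVVZUREZSETfN2Lt3d4iImHd1ZWiah5mriJqoiIipeKmL2ppmdmiYmYh0RYrMuYmsu6uqirq73cmImYl0Z2eYmamGaJmbu4eLypqreMy73smIiImUNneIiZmZmWRYvLmay6qod5y7zKiIiIm4RYh4iIiIhjM1jMmau7qWiIq7mYiIiImsuZhniHd2VpljWbp4mKp3qHaKiIiIh3iJqod4mZiIeszJVauGZomJmHZpmHeIiHd2eHeKzM3auszMpZqXV5iJmJqql3eIiHd3mHebu7zMyKu7uGq6iZZ4iImqh3eIiHd5l3ipdDRcp4uXiVvbqoV5iGaId3eIh3eZh3mnMSIqeHqJu1aryoabqoeHd3d4dnmoZ5uEJGZazbiu/sZ6u7u6msqHd3iIdpqGabpSN4iL7snM3uyqvLyoirl3d3d3aZhVi6YyZ3iZqau5id27uoiJqoZmZlZminQ2mXU0d3ibpXu7l5y7p1ebqGZmVmVHpzFHd3d3iId7qDVpy4mrhXm7pmZlZ3eJgwSIZomYiIdqmVMRjMq5is3LqJdWeKu4Qlq6h3iJiHd5qphAGtzKvMvLqqqZh5uGRavKl2Z4mHd3m7qFN7qJmHi6hmi7qHhnd4mHZVVpuXeHe8zMhohlRYmYZDRoqpd2eXZVREV5upiYeL3+yIhlabl2VXZVaZZ3eYQ1VmiZqpiHZFnLmIZYqpdmVniHVnd3eZZVZ5qpmYiGZDNTFYR7und2V4iYh3iIiJmHd4mZiIh3dmRERWSrqHd2Z4iZl1d4iJmZmHeIiJh6h2ZYmGaph3ZmeJmYdWZ3eImZmYd4iKmMuXiaqVeHZVRXeZmGVnZ3d2eZmIZmeKqay6q7qWd3QiNXiZhlaHZndlV5mYdmZ4qXuqqrp2h2ICVmmYh3eHd3dlVWiZl2VWmnipiJlll1I1dnmYeIh3iId3dmZ4mGZni8m6iIhGp0Rnd4mIeIh3iZiZmYh4h4iZid3NupY4lTWImJiIeIiHiJmqqZmYeJmXdZu9ynM6hDeZqpiHeIiHd4qqqZmYiZl3hXiIhjF6c1m7qpiHiImId3iqqpmYmYiZZphmVDapU3q7qZiIiImYiIiaqpmIiIiYV4Z3Zou3JKu6mYiIiIiZiZqZmpmJmZl2d2Z3eKzFFry5mYiIiIiJmaqpmZmZmqlWeA=="/>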